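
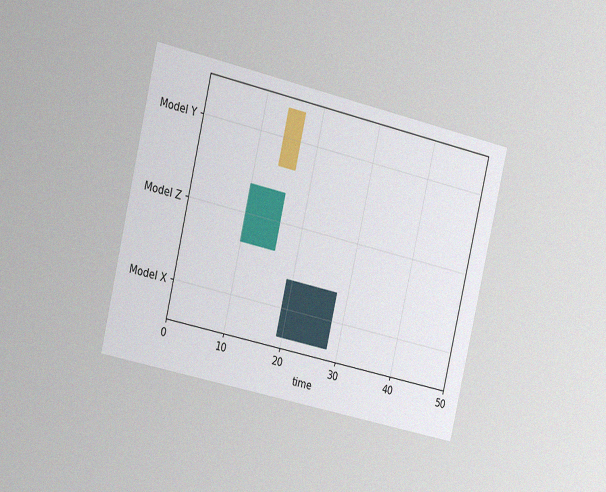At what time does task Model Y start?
14

The chart is tilted about 13° clockwise and viewed slightly from the left, with some photo noise. The Model Y bar begins at t=14.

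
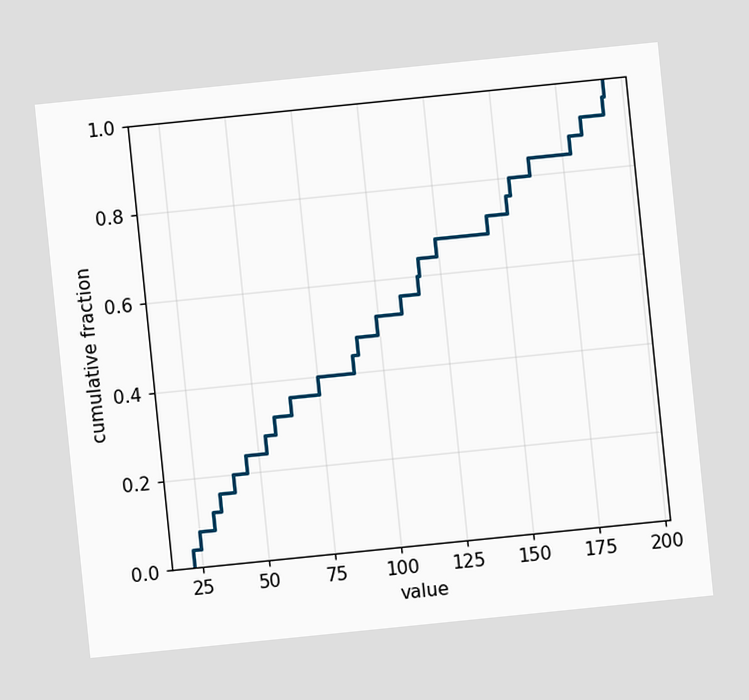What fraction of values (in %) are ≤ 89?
The chart is tilted about 6° counter-clockwise. At x=89 the ECDF step is at 44%.

44%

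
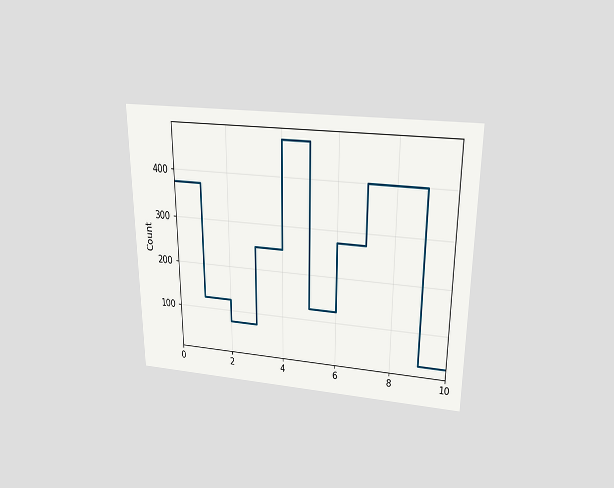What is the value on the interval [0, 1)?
375

The chart is viewed slightly from above. On [0, 1) the step sits at 375.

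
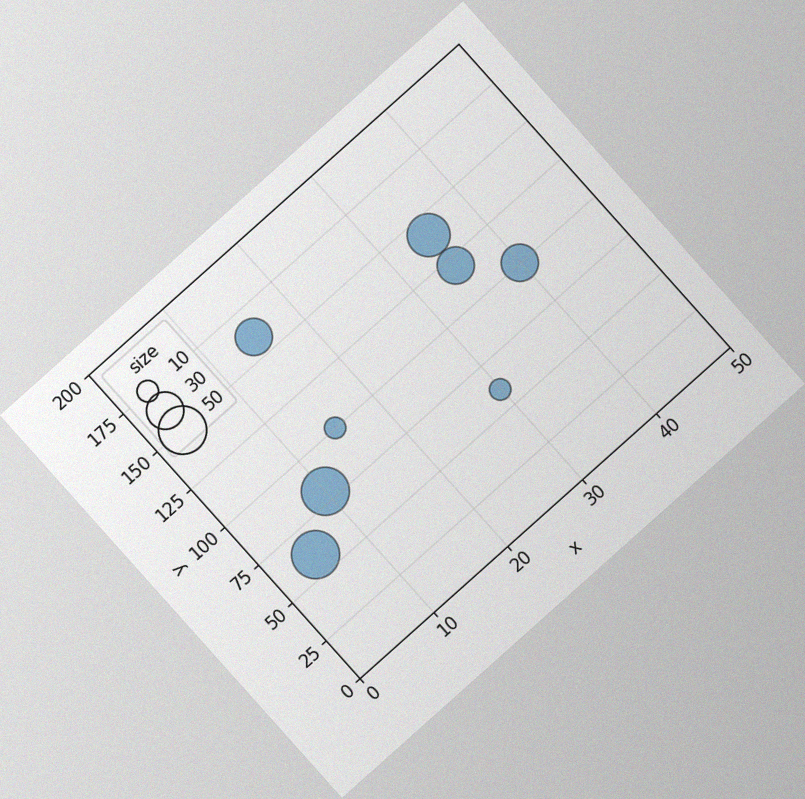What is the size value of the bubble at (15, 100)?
10

The chart is tilted about 42° counter-clockwise, with some photo noise. Matching the bubble at (15, 100) against the size legend gives 10.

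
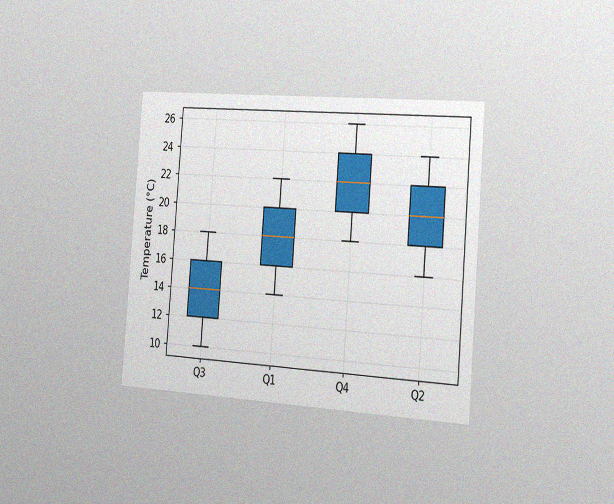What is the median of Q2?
The chart is tilted about 4° clockwise and viewed slightly from the right, with some photo noise. The median line in the Q2 box sits at 20°C.

20°C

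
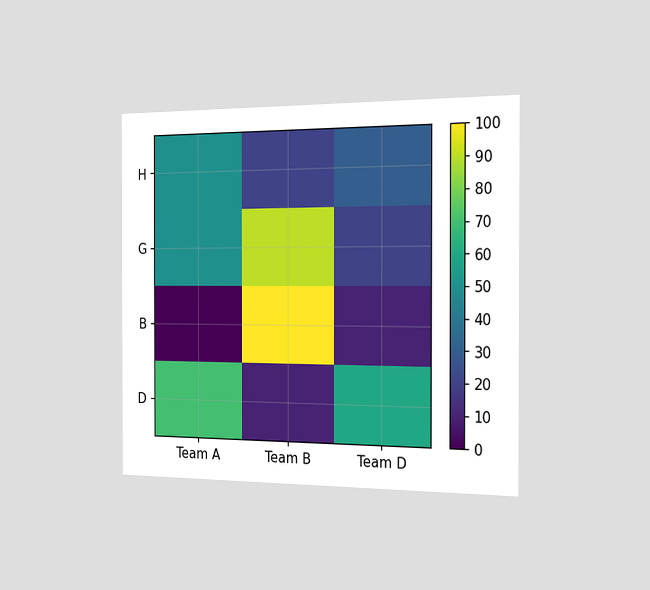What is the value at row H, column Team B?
20

The chart is viewed slightly from the right. Matching cell (H, Team B) against the colorbar gives 20.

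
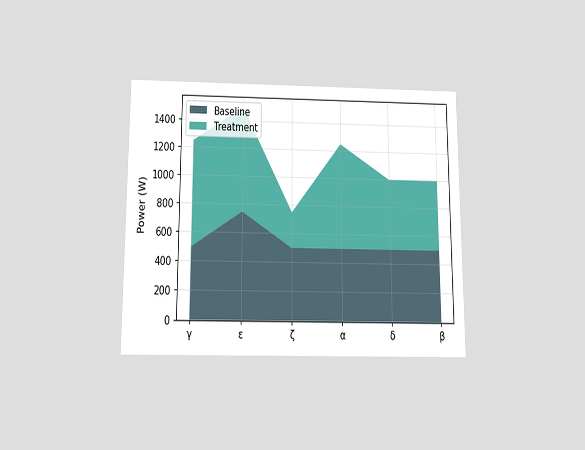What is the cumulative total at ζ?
The chart is viewed slightly from below. The stacked total at ζ reaches 750W.

750W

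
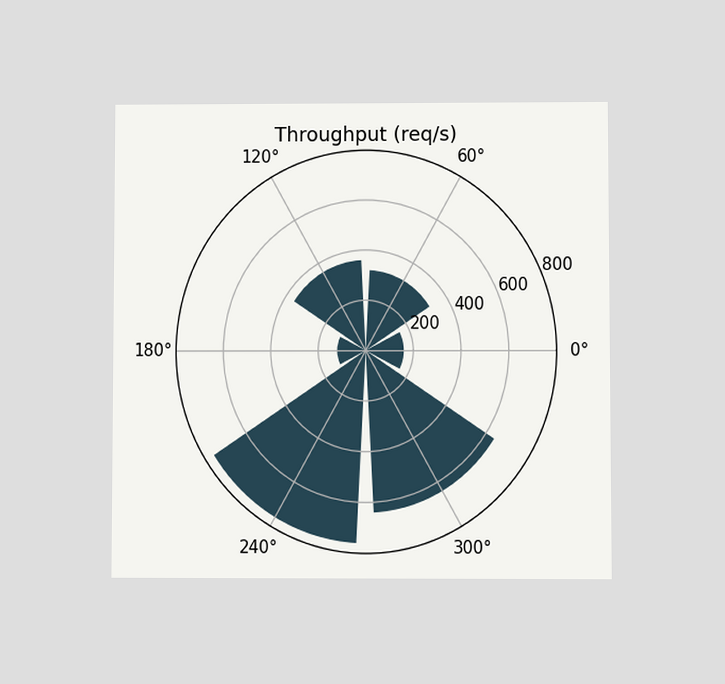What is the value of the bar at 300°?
640req/s

The chart is viewed at a slight angle. The bar at 300° reaches 640req/s on the radial axis.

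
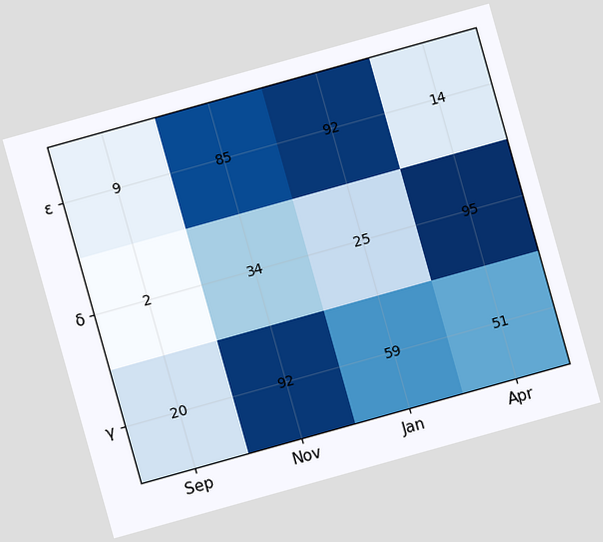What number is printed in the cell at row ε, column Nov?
85

The chart is tilted about 16° counter-clockwise. The (ε, Nov) cell reads 85.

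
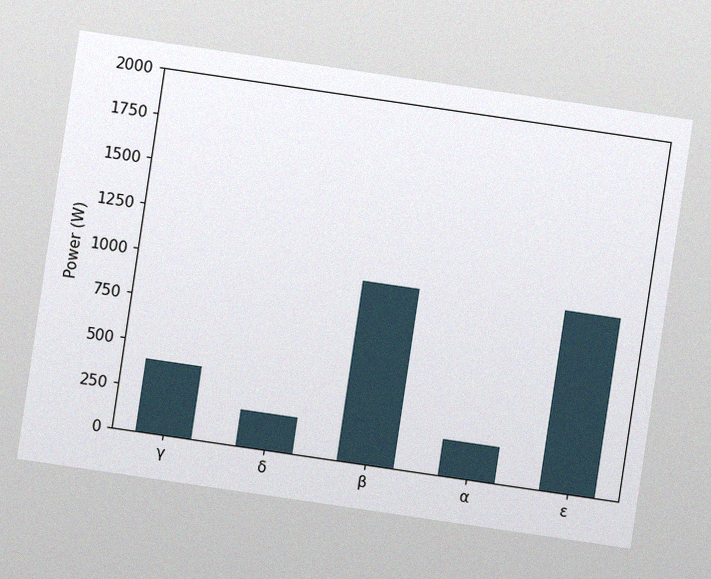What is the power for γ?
400W

The chart is tilted about 8° clockwise, with some photo noise. Reading along the chart's y-axis, the γ bar reaches 400W.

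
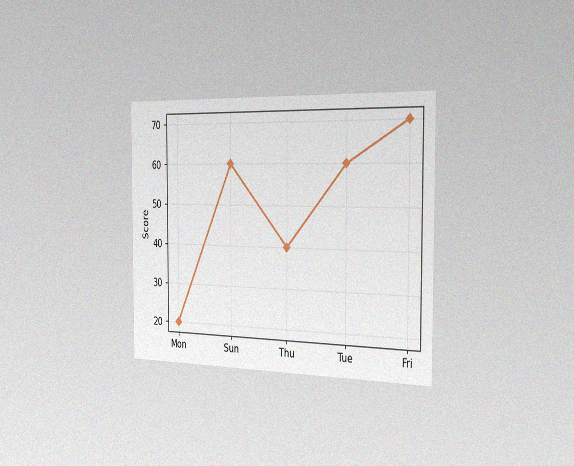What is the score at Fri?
The chart is viewed slightly from the right, with some photo noise. At Fri, the line is at 70.

70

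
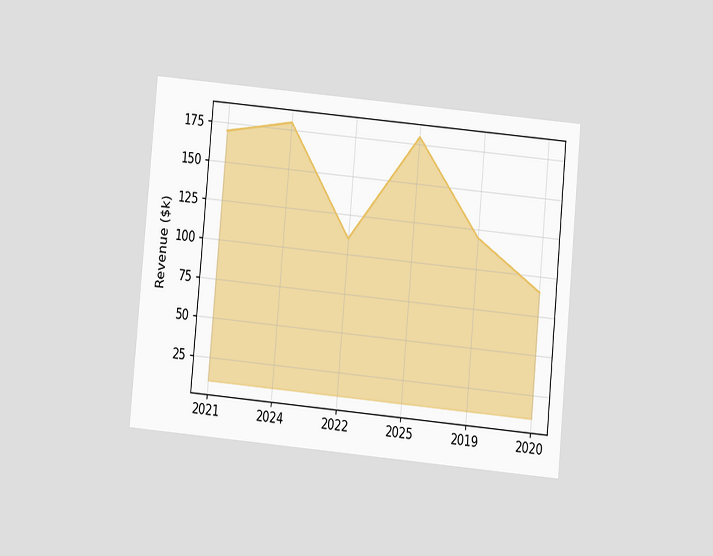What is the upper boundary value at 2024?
The chart is tilted about 5° clockwise and viewed at a slight angle. At 2024 the upper boundary is at $180k.

$180k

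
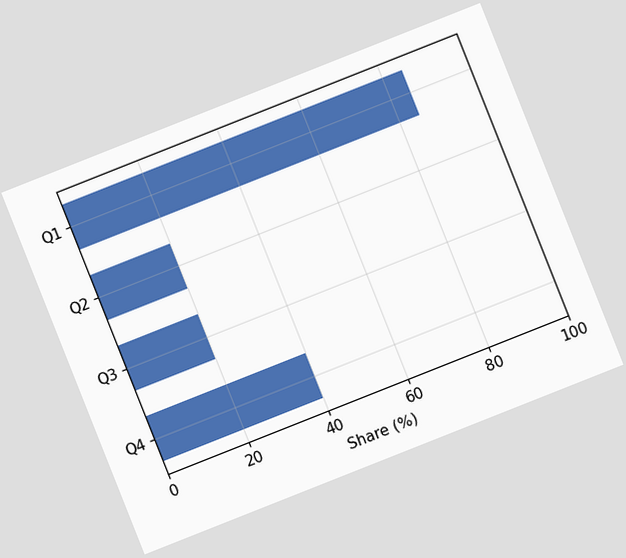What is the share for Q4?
40%

The chart is tilted about 22° counter-clockwise. Reading along the chart's x-axis, the Q4 bar reaches 40%.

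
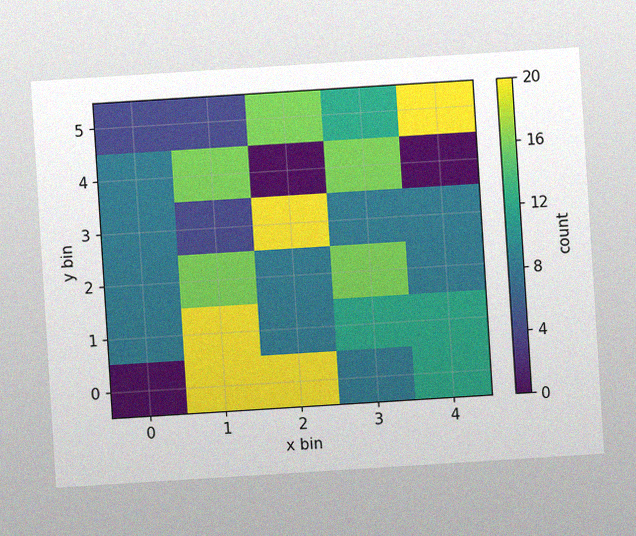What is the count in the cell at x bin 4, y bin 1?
12

The chart is tilted about 4° counter-clockwise, with some photo noise. Matching the cell (4, 1) against the colorbar gives 12.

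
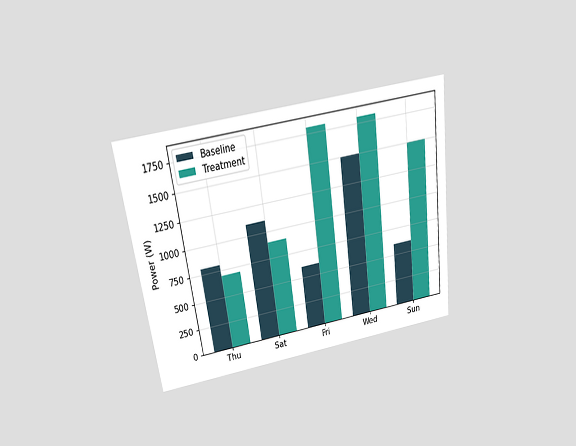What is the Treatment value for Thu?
700W

The chart is tilted about 8° counter-clockwise and viewed slightly from above. The Treatment bar at Thu reaches 700W on the y-axis.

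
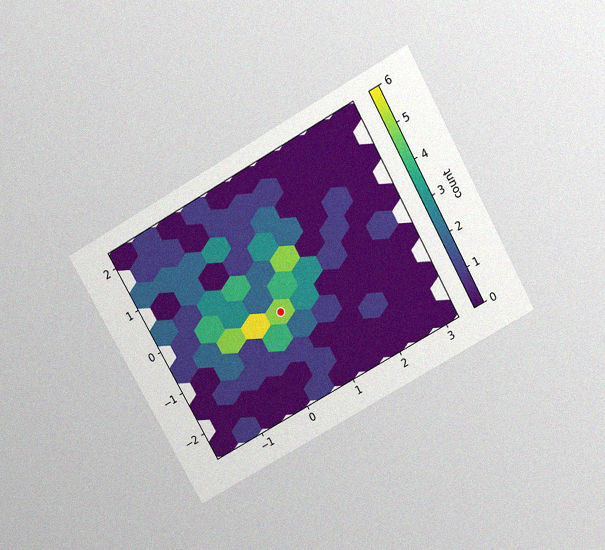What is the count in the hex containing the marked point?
The chart is tilted about 29° counter-clockwise and viewed slightly from above, with some photo noise. The marked hex reads 5 on the colorbar.

5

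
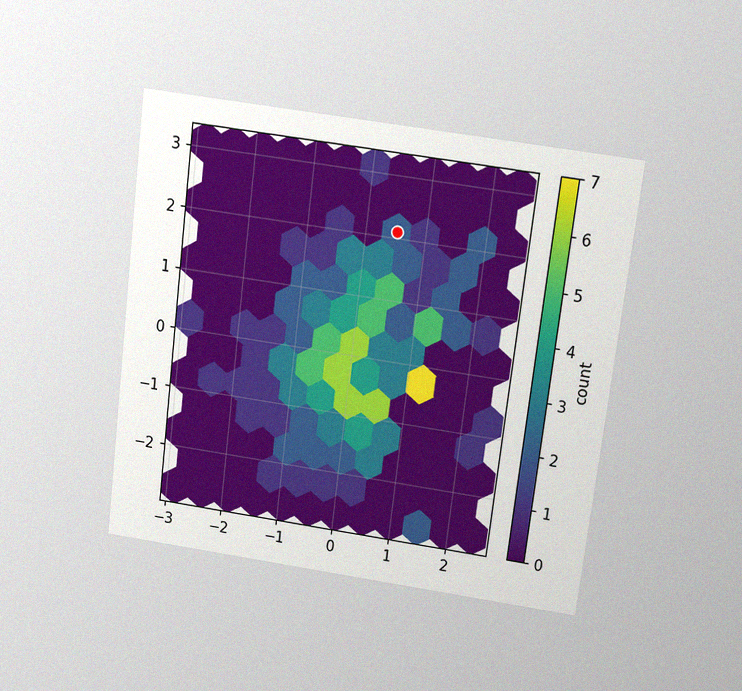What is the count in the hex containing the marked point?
The chart is tilted about 7° clockwise and viewed slightly from above, with some photo noise. The marked hex reads 2 on the colorbar.

2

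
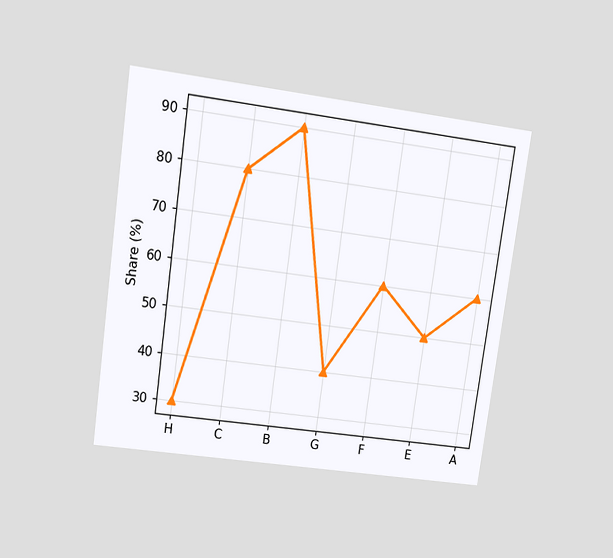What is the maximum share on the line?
90%

The chart is tilted about 8° clockwise and viewed at a slight angle. The highest point is at B, and reading across to the y-axis gives 90%.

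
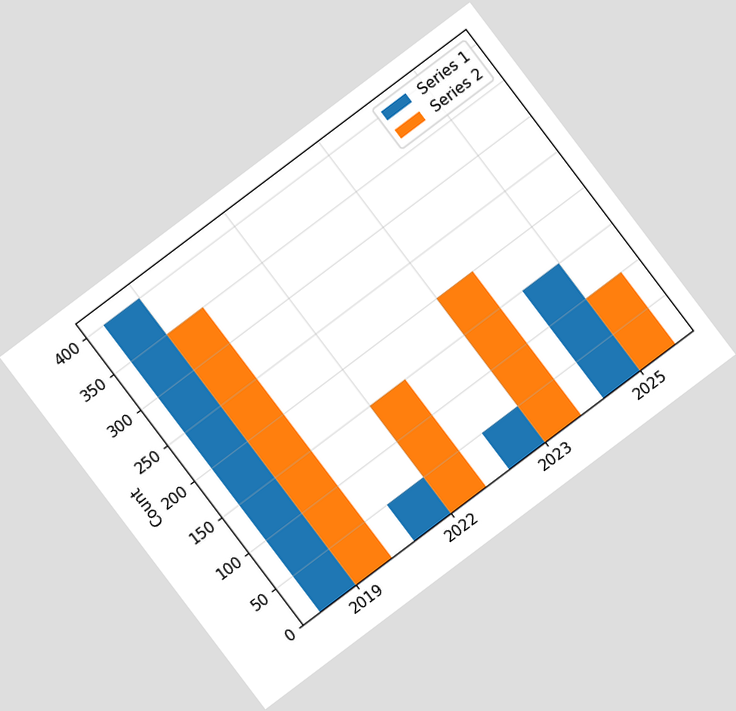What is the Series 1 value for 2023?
50

The chart is tilted about 37° counter-clockwise. The Series 1 bar at 2023 reaches 50 on the y-axis.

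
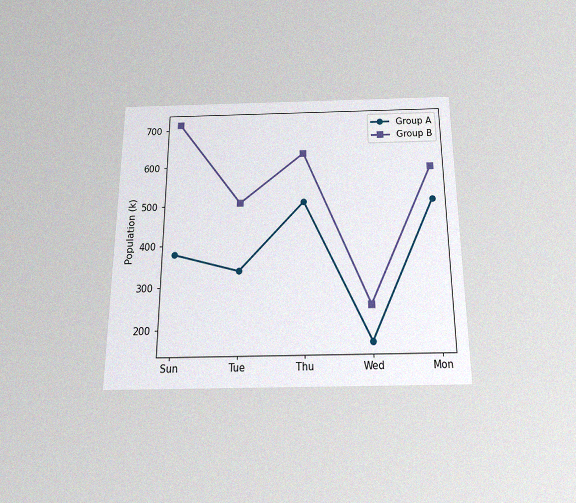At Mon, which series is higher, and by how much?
Group B, by 84k

The chart is viewed slightly from below, with some photo noise. At Mon, Group B sits above the other line by 84k.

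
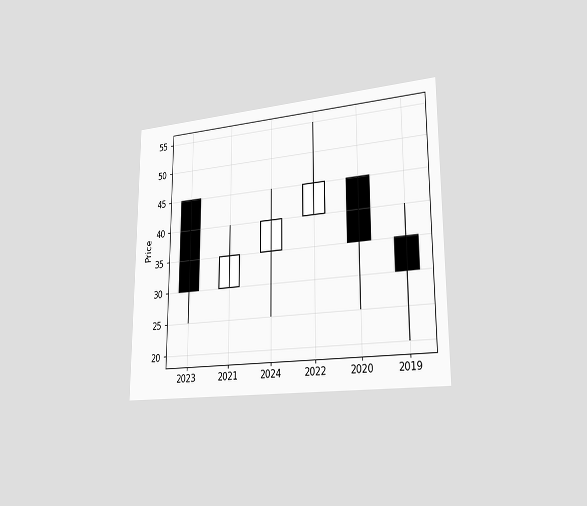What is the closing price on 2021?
The chart is viewed slightly from the right. The 2021 candle closes at 35.

35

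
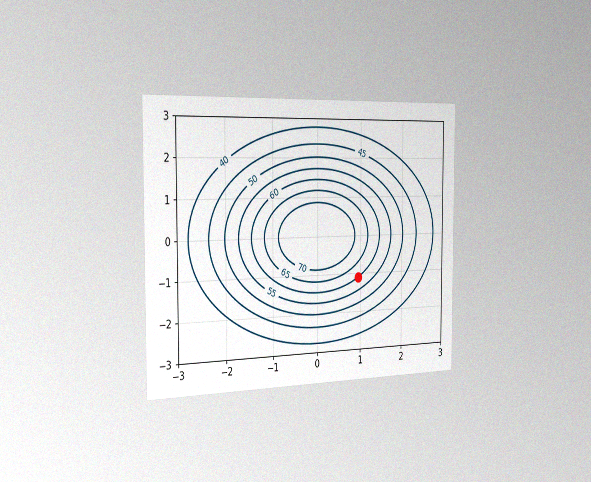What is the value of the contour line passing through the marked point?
60

The chart is viewed slightly from the left, with some photo noise. The marked point sits on the contour labelled 60.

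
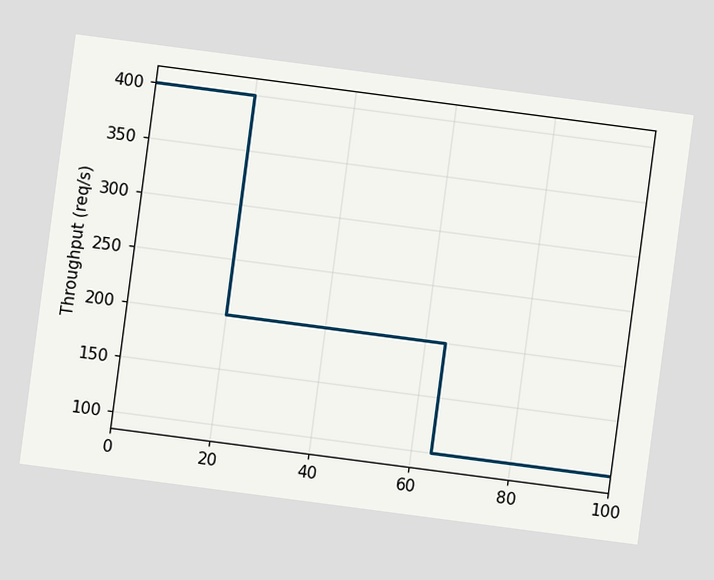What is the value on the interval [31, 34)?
200req/s

The chart is tilted about 7° clockwise. On [31, 34) the step sits at 200req/s.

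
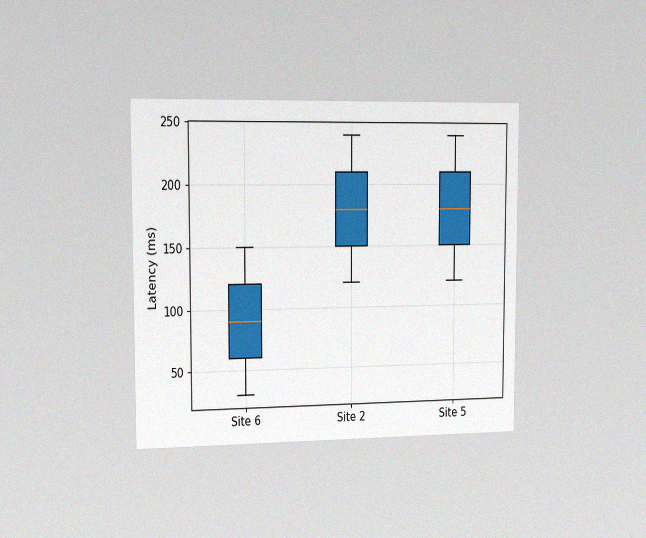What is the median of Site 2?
The chart is viewed slightly from the left, with some photo noise. The median line in the Site 2 box sits at 180ms.

180ms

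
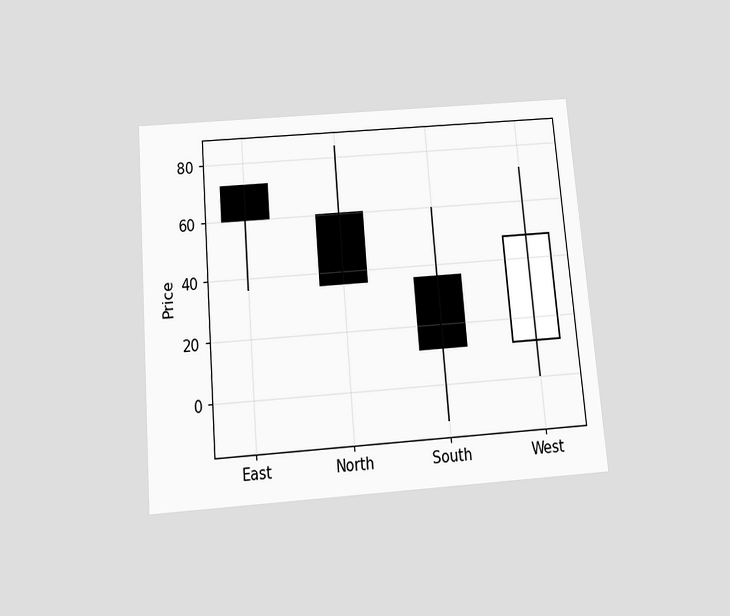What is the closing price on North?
The chart is tilted about 5° counter-clockwise and viewed slightly from below. The North candle closes at 36.

36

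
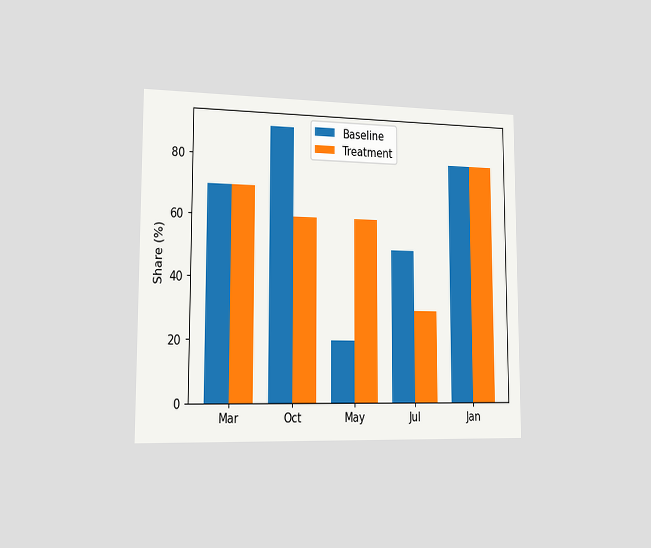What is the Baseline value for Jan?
The chart is viewed slightly from the left. The Baseline bar at Jan reaches 80% on the y-axis.

80%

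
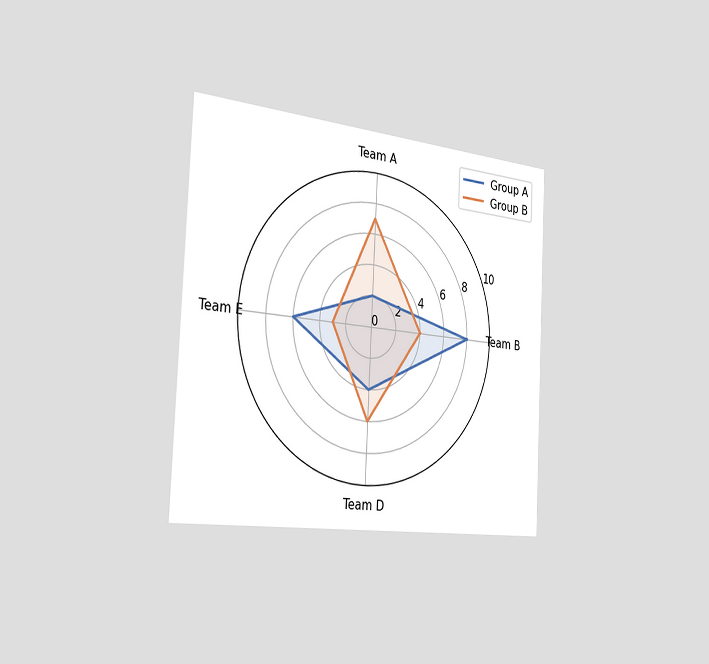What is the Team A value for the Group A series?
2

The chart is tilted about 3° clockwise and viewed slightly from the left. On the Team A axis, Group A reaches 2.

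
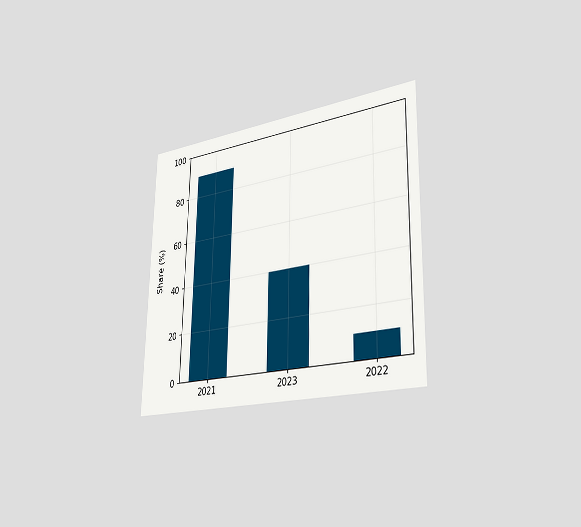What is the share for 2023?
The chart is viewed slightly from the right. Reading along the chart's y-axis, the 2023 bar reaches 40%.

40%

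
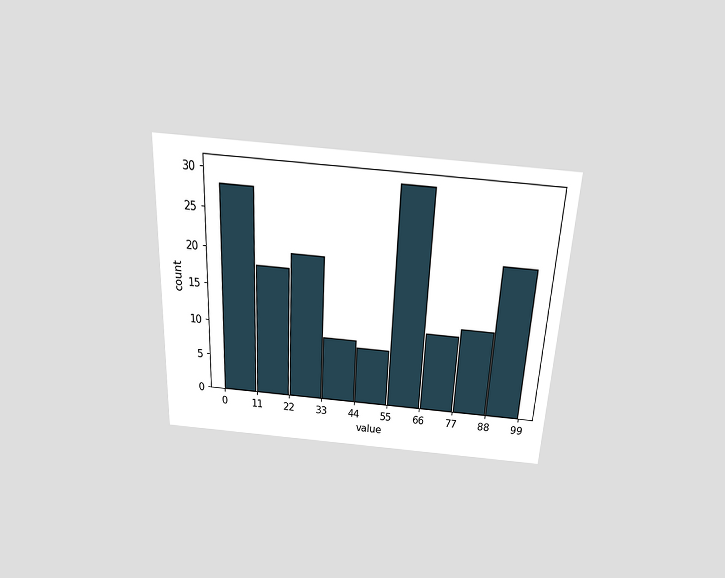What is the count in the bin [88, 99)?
21

The chart is tilted about 3° clockwise and viewed slightly from above. The [88, 99) bin has height 21.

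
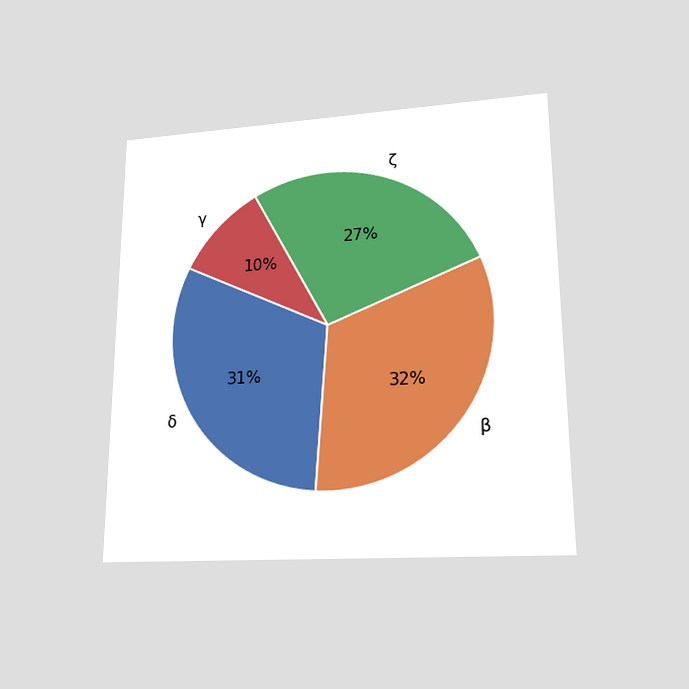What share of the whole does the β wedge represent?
The chart is viewed at a slight angle. The β slice takes up 32% of the pie.

32%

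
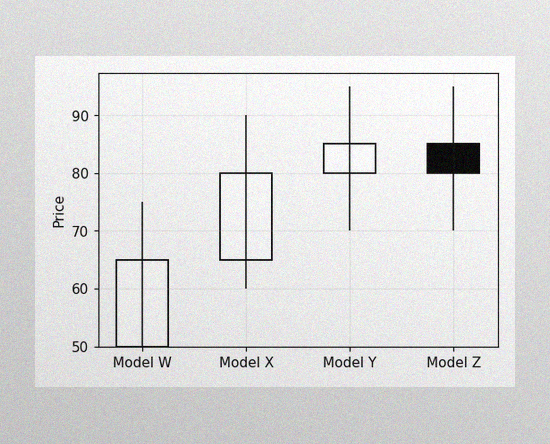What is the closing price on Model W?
The image has some photo noise and uneven lighting. The Model W candle closes at 65.

65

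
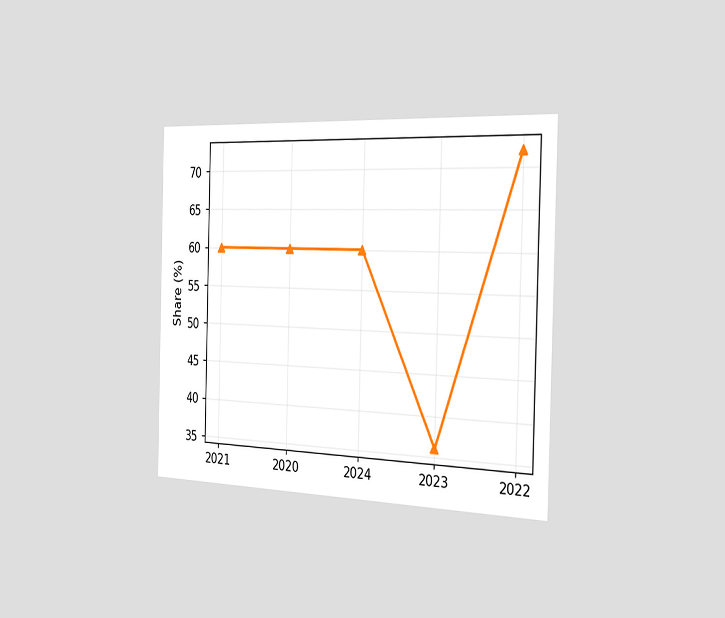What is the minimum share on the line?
The chart is viewed slightly from the right. The lowest point is at 2023, and reading across to the y-axis gives 36%.

36%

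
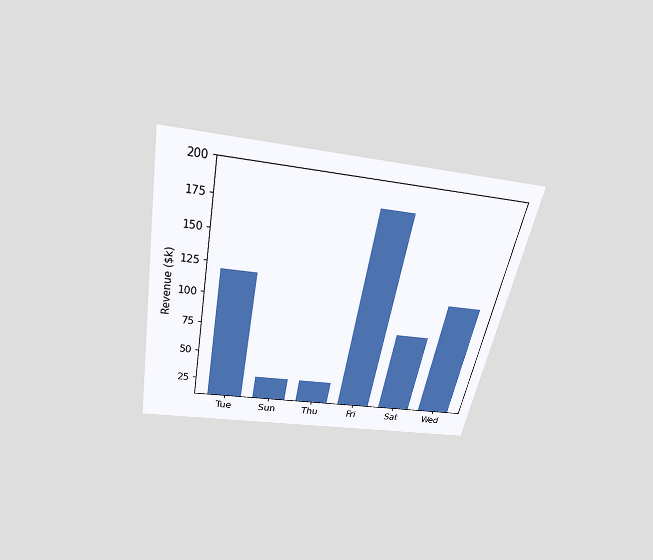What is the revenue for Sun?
$30k

The chart is tilted about 11° clockwise and viewed slightly from above. Reading along the chart's y-axis, the Sun bar reaches $30k.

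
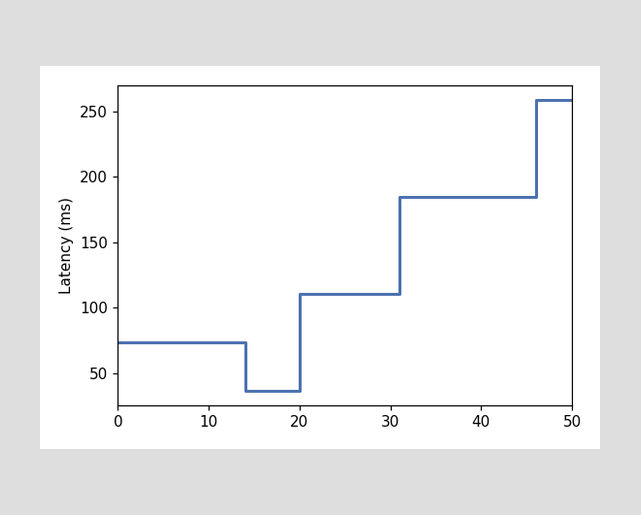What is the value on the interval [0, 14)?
74ms

On [0, 14) the step sits at 74ms.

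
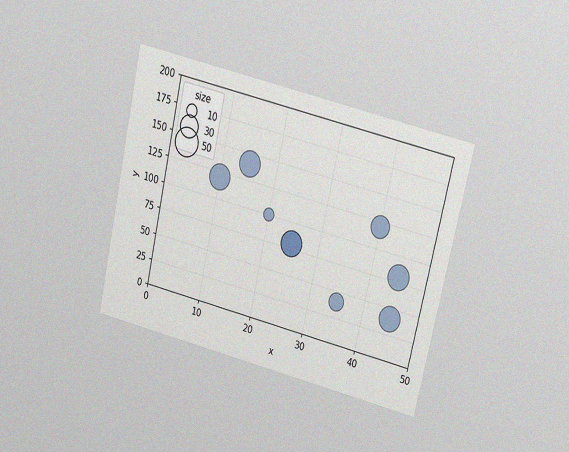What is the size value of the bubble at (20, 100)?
10

The chart is tilted about 13° clockwise and viewed at a slight angle, with some photo noise. Matching the bubble at (20, 100) against the size legend gives 10.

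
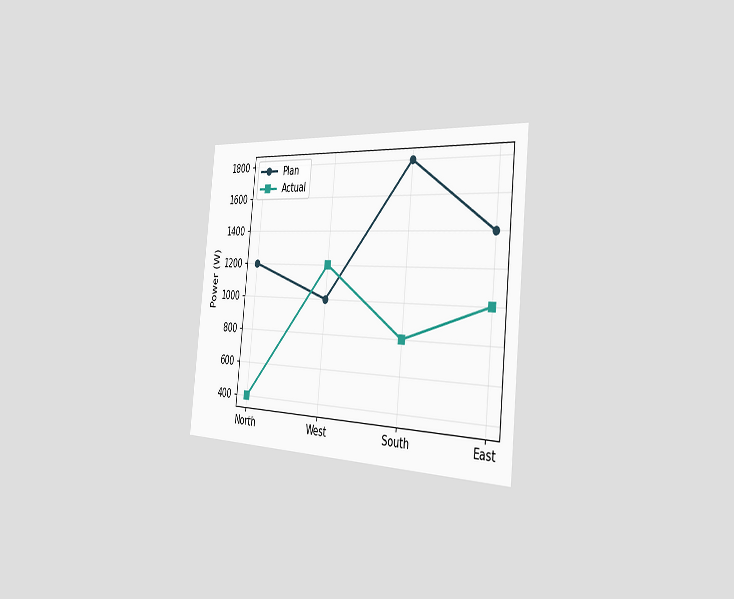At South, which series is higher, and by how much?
Plan, by 1000W

The chart is tilted about 6° clockwise and viewed slightly from the right. At South, Plan sits above the other line by 1000W.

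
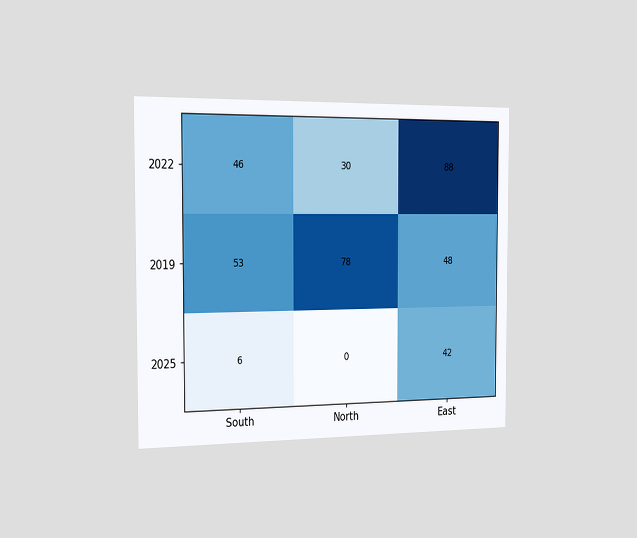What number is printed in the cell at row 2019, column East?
The chart is viewed slightly from the left. The (2019, East) cell reads 48.

48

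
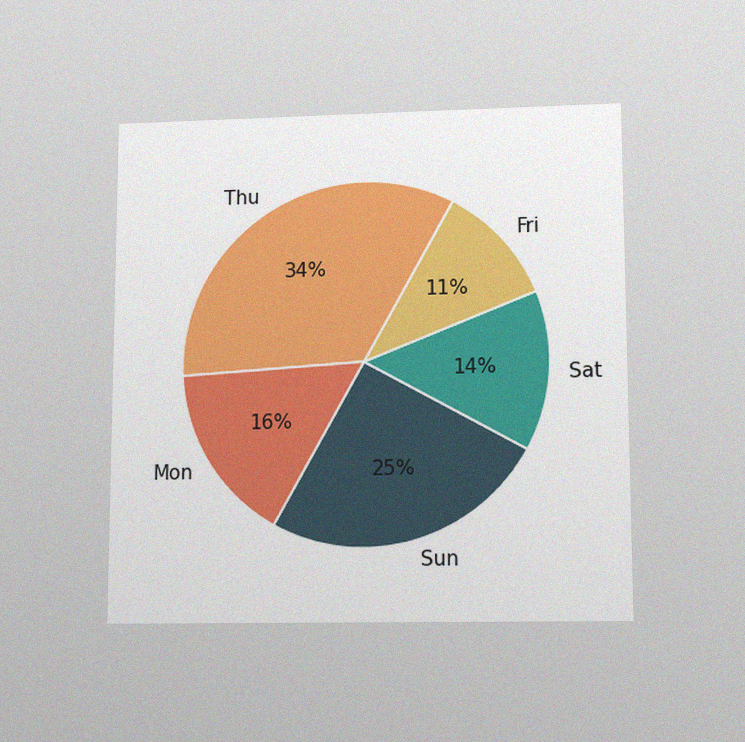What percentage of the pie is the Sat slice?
The chart is viewed slightly from below, with some photo noise. The Sat slice takes up 14% of the pie.

14%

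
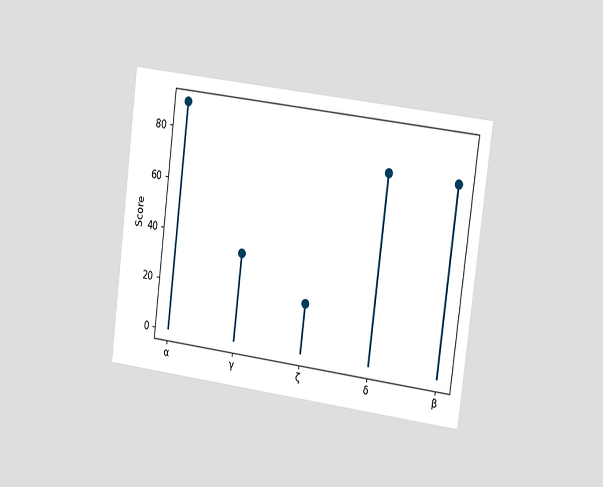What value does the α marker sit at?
The chart is tilted about 7° clockwise and viewed slightly from the right. The α marker sits at 90.

90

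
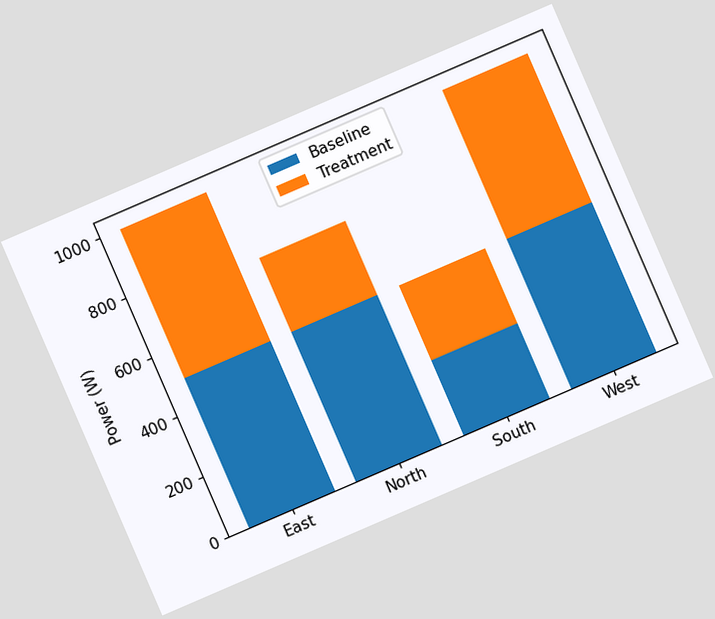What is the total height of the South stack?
500W

The chart is tilted about 23° counter-clockwise. The South stack's top reaches 500W on the y-axis.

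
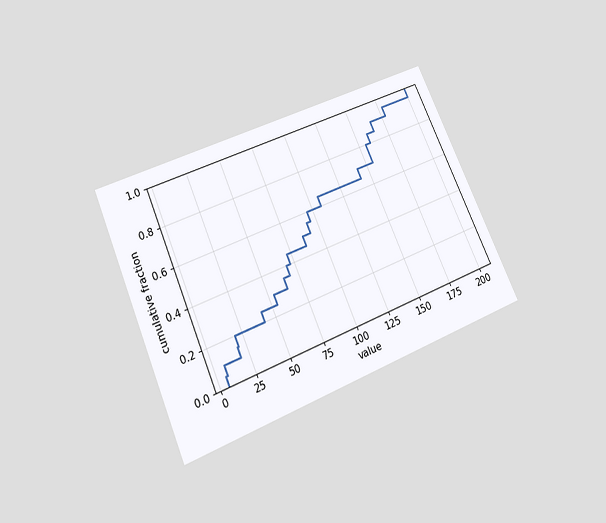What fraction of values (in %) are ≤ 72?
The chart is tilted about 24° counter-clockwise and viewed slightly from below. At x=72 the ECDF step is at 45%.

45%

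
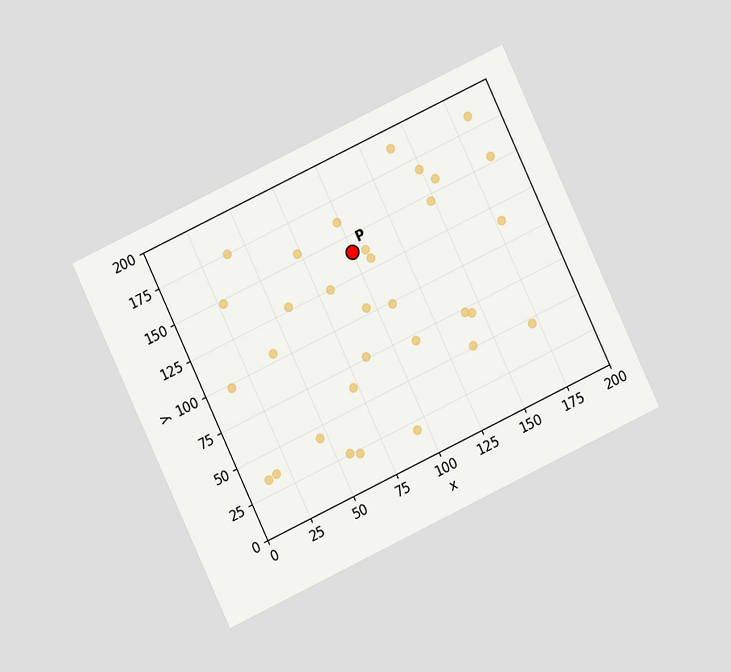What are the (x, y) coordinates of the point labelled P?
(100, 140)

The chart is tilted about 25° counter-clockwise and viewed at a slight angle. Following the gridlines from P to each axis, P sits at (100, 140).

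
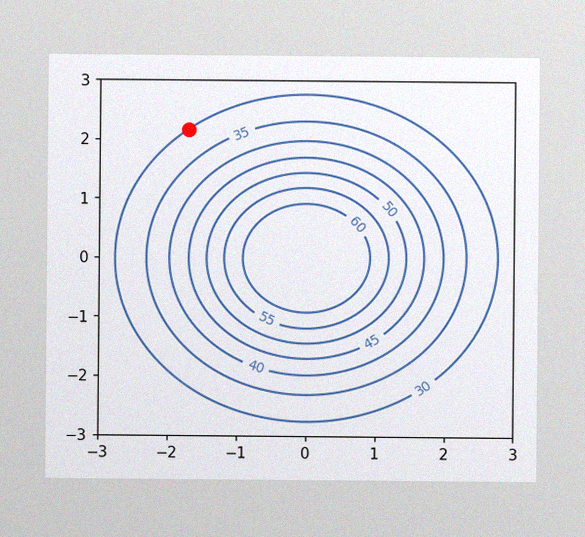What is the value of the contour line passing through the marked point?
The image has some photo noise and uneven lighting. The marked point sits on the contour labelled 30.

30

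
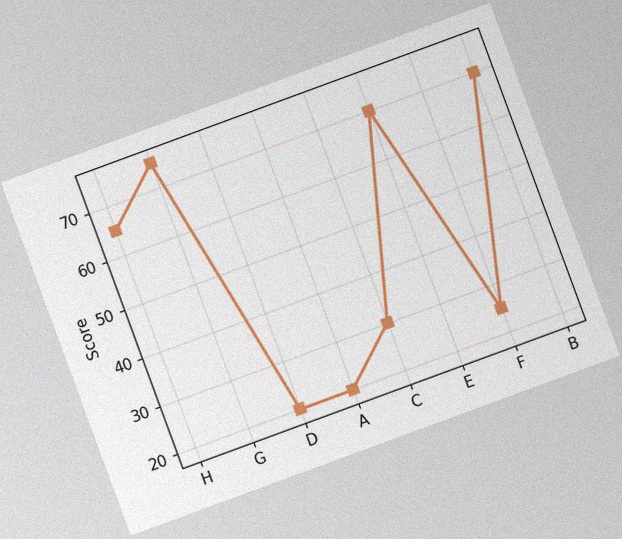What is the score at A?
The chart is tilted about 20° counter-clockwise, with some photo noise. At A, the line is at 20.

20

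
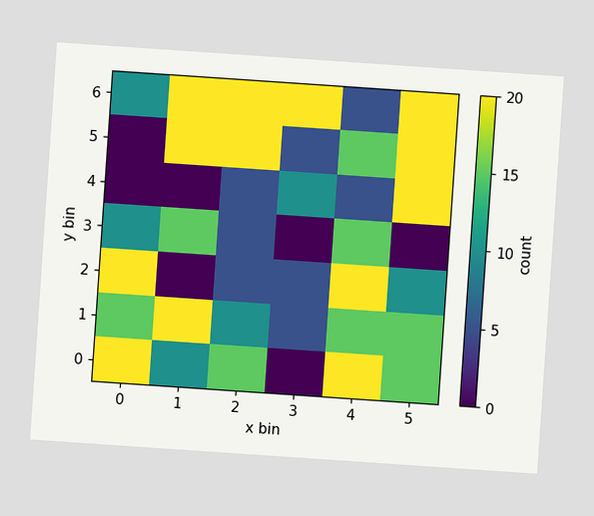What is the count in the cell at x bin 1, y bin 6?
The chart is tilted about 4° clockwise. Matching the cell (1, 6) against the colorbar gives 20.

20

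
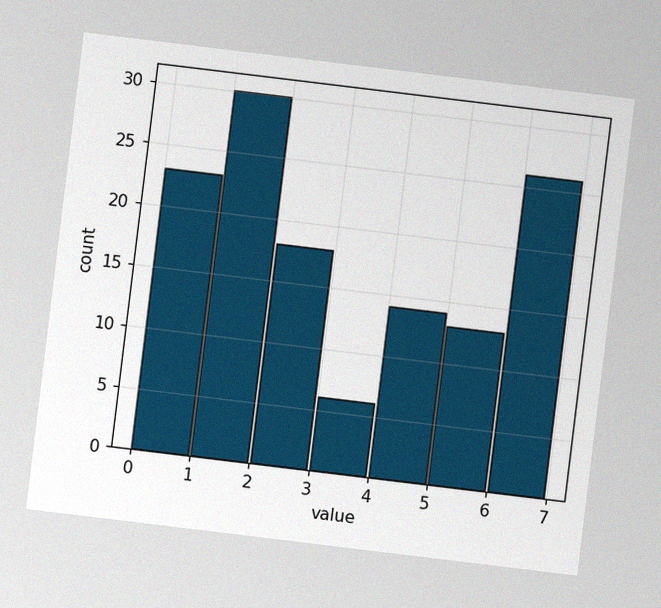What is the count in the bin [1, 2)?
The chart is tilted about 7° clockwise, with some photo noise. The [1, 2) bin has height 30.

30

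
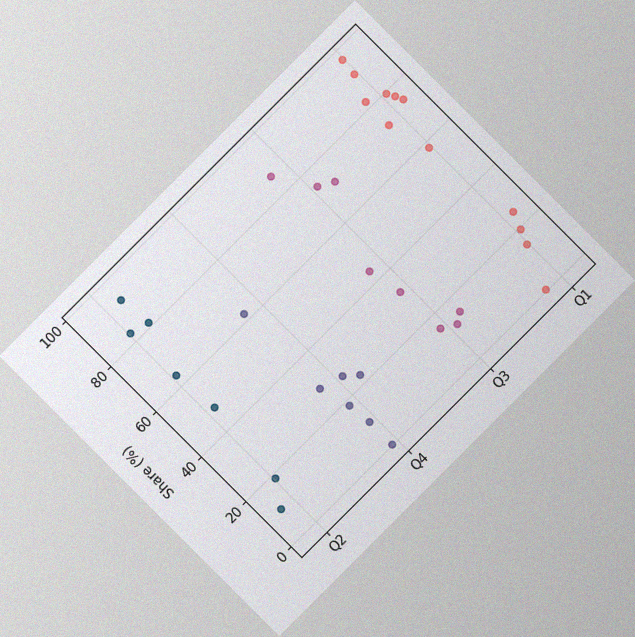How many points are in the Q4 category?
7

The chart is tilted about 45° counter-clockwise, with some photo noise. Counting the markers in the Q4 column gives 7.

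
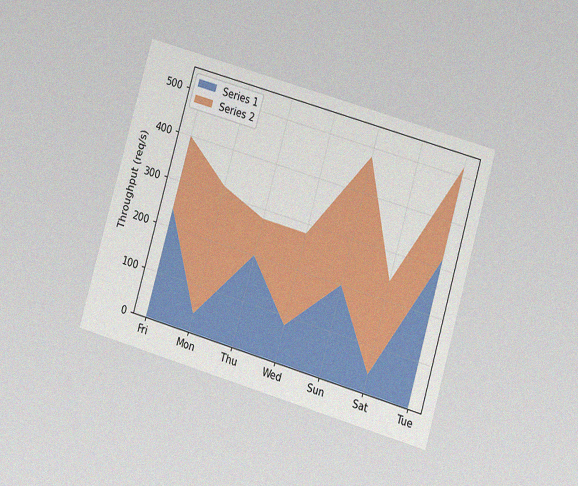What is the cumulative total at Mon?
320req/s

The chart is tilted about 16° clockwise and viewed at a slight angle, with some photo noise. The stacked total at Mon reaches 320req/s.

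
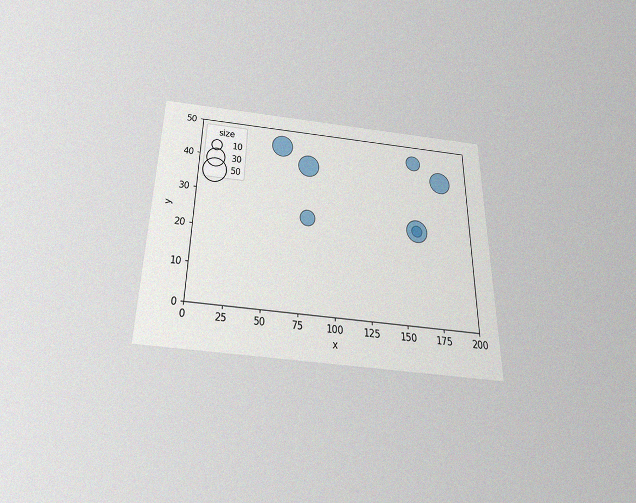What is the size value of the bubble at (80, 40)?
The chart is viewed slightly from below, with some photo noise. Matching the bubble at (80, 40) against the size legend gives 40.

40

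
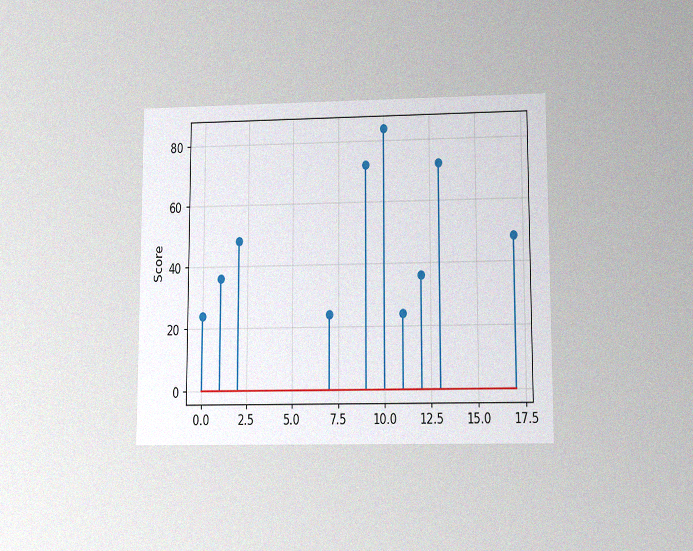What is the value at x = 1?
The chart is viewed at a slight angle, with some photo noise. The stem at x=1 reaches 36.

36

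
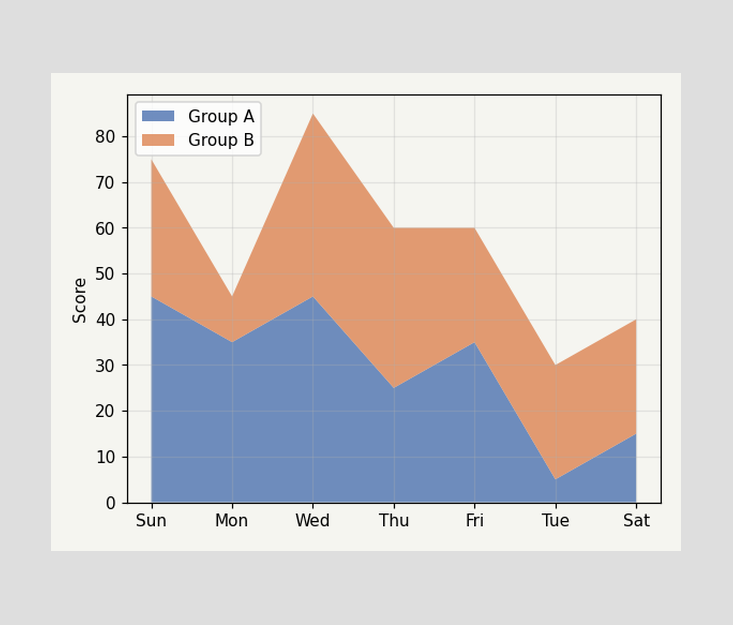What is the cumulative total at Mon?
45

The stacked total at Mon reaches 45.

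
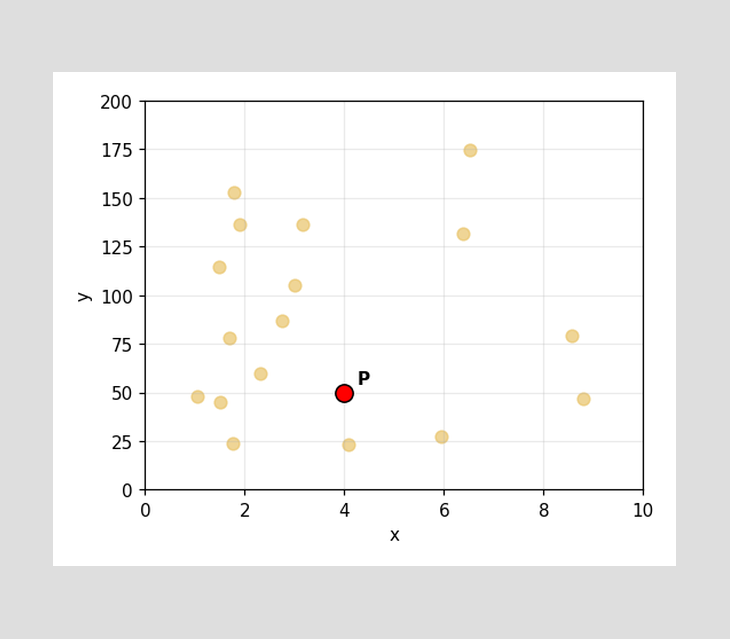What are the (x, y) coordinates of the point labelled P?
Following the gridlines from P to each axis, P sits at (4, 50).

(4, 50)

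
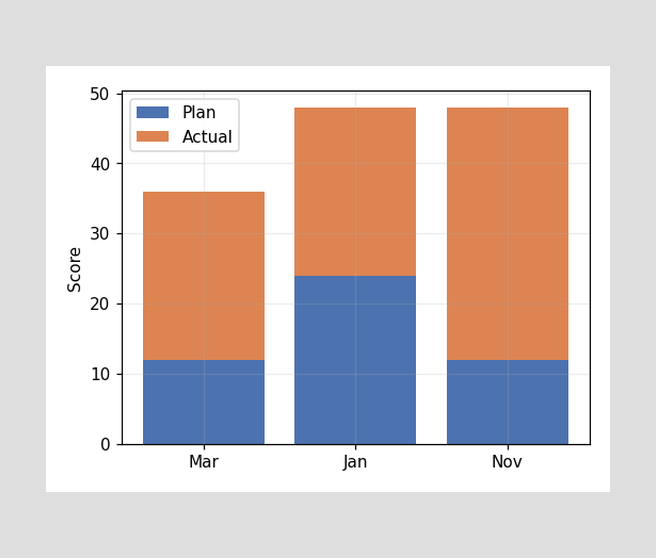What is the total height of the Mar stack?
The Mar stack's top reaches 36 on the y-axis.

36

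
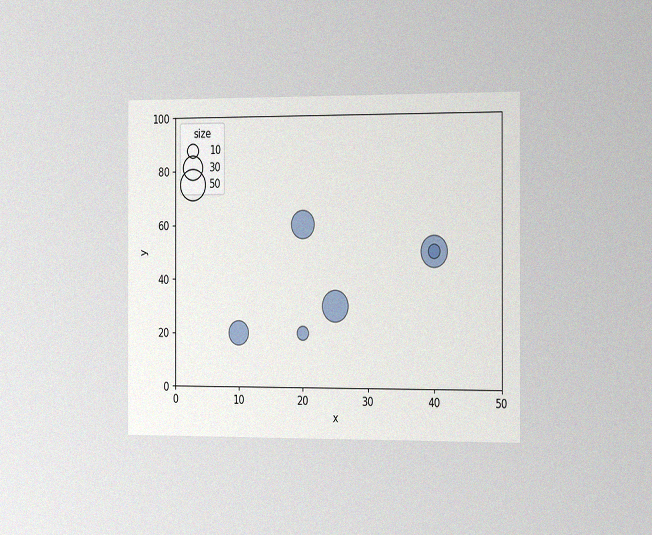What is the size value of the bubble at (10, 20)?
30

The chart is viewed slightly from the right, with some photo noise. Matching the bubble at (10, 20) against the size legend gives 30.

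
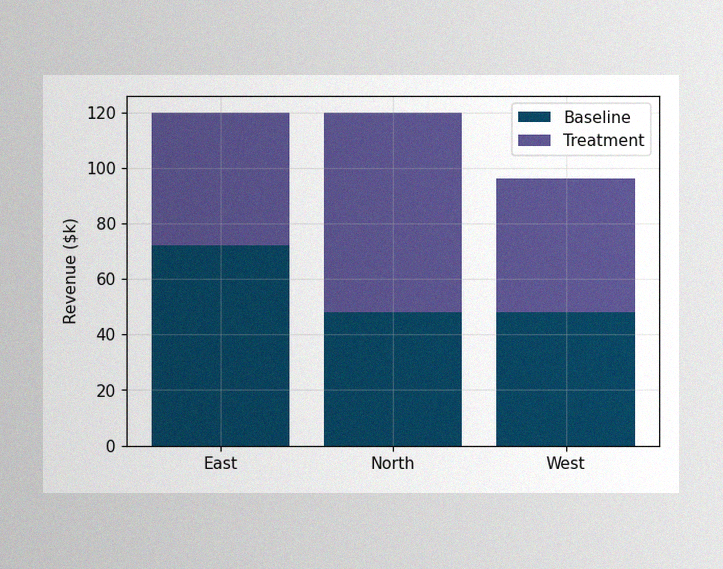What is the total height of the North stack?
$120k

The image has some photo noise and uneven lighting. The North stack's top reaches $120k on the y-axis.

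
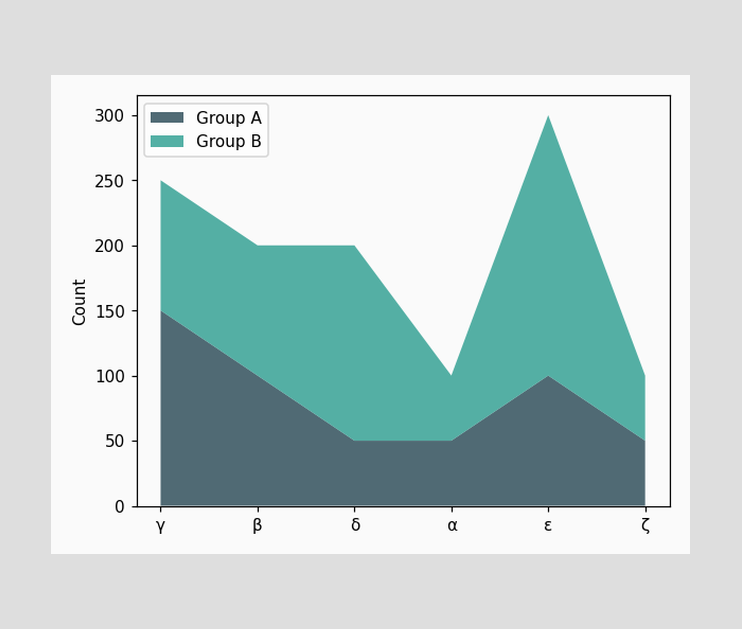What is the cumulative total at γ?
250

The stacked total at γ reaches 250.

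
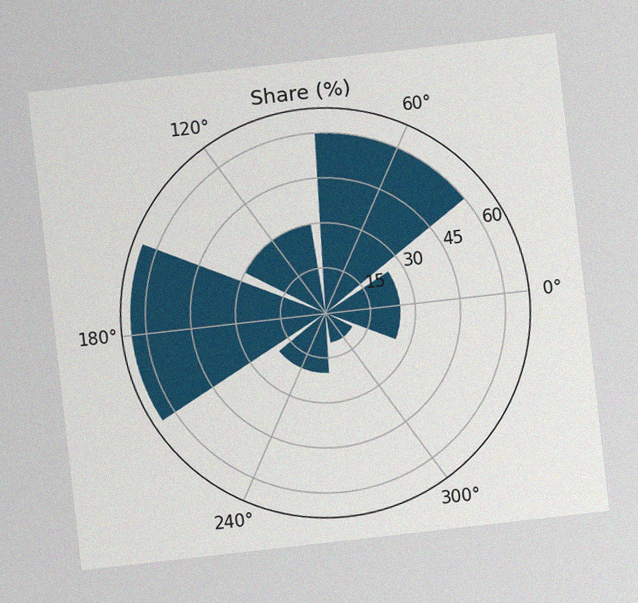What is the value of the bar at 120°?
30%

The chart is tilted about 6° counter-clockwise, with some photo noise. The bar at 120° reaches 30% on the radial axis.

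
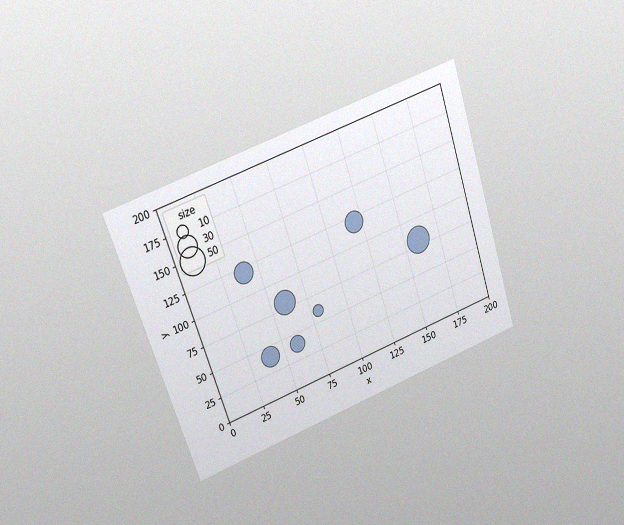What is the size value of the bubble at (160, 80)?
50

The chart is tilted about 19° counter-clockwise and viewed at a slight angle, with some photo noise. Matching the bubble at (160, 80) against the size legend gives 50.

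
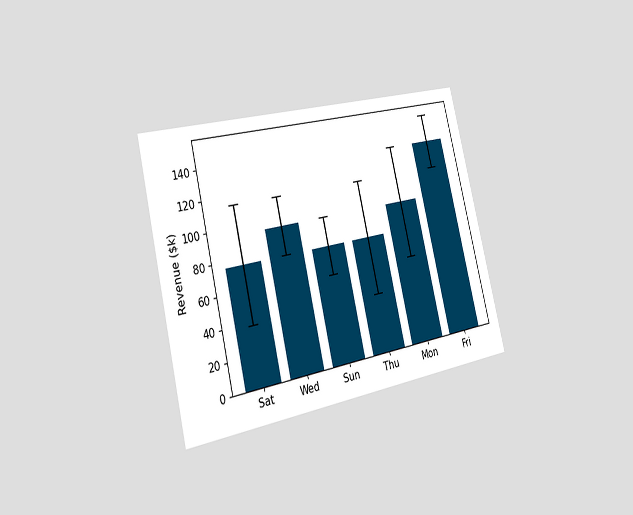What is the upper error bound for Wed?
$114k

The chart is tilted about 13° counter-clockwise and viewed slightly from the left. The Wed bar's upper whisker reaches $114k.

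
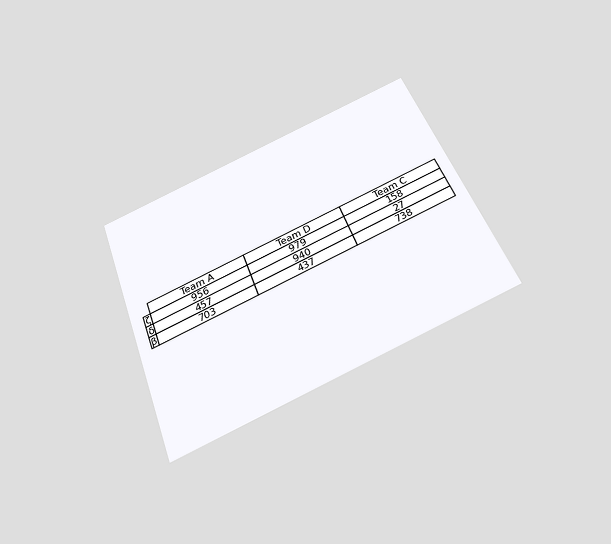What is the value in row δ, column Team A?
The chart is tilted about 21° counter-clockwise and viewed slightly from below. The (δ, Team A) cell reads 457.

457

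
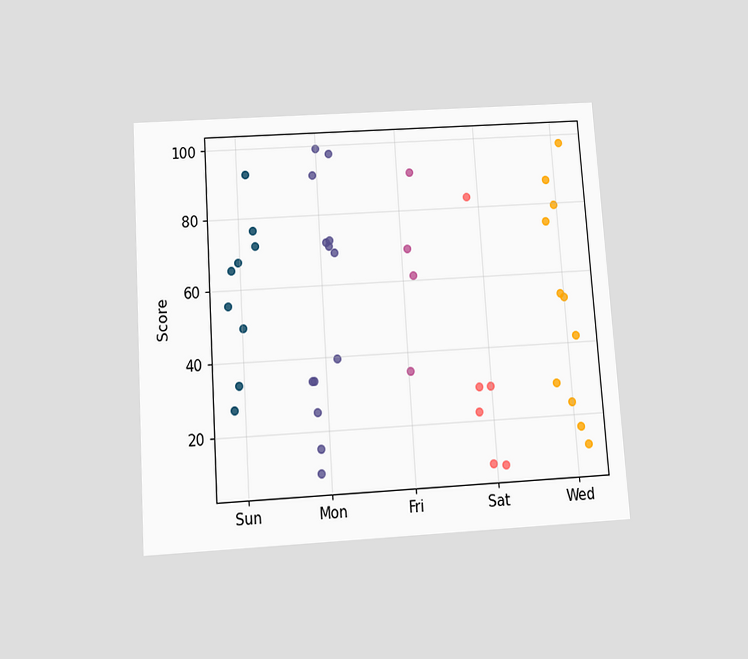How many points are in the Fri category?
4

The chart is tilted about 4° counter-clockwise and viewed slightly from below. Counting the markers in the Fri column gives 4.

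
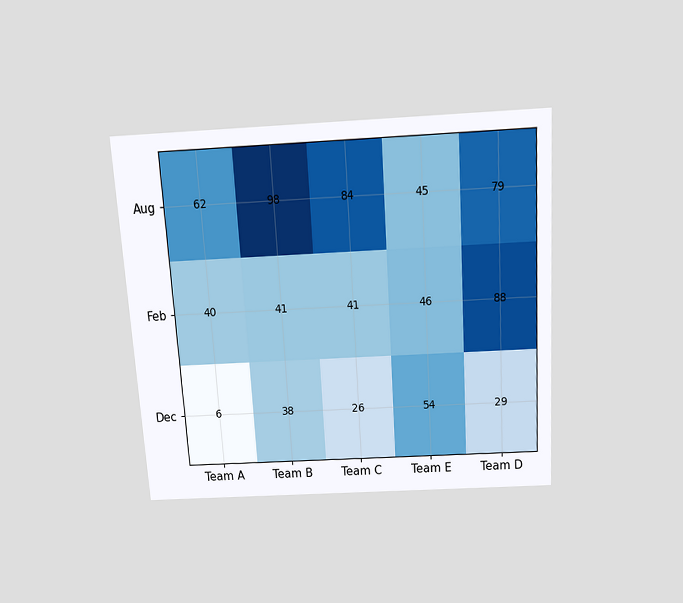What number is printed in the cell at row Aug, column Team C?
The chart is tilted about 4° counter-clockwise and viewed slightly from above. The (Aug, Team C) cell reads 84.

84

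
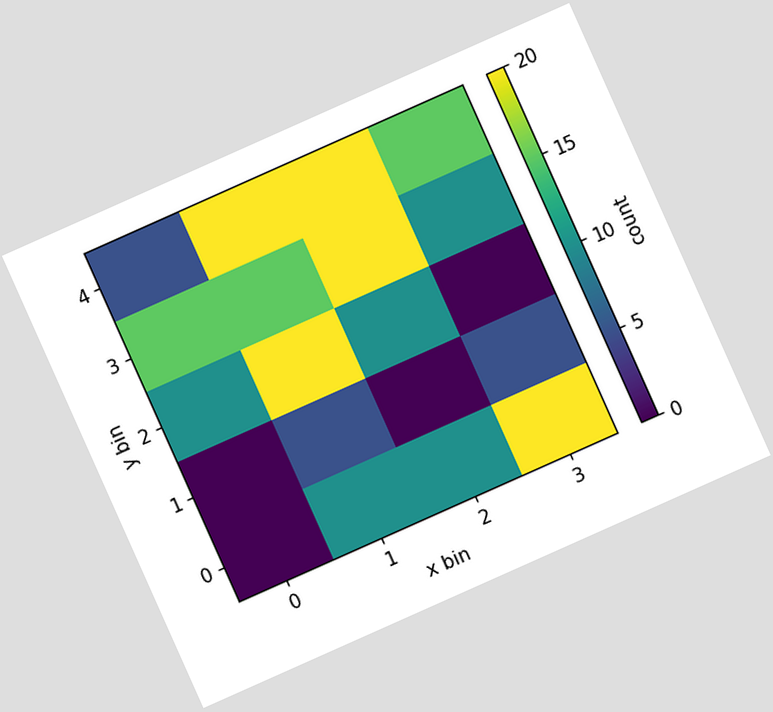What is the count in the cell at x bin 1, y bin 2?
The chart is tilted about 24° counter-clockwise. Matching the cell (1, 2) against the colorbar gives 20.

20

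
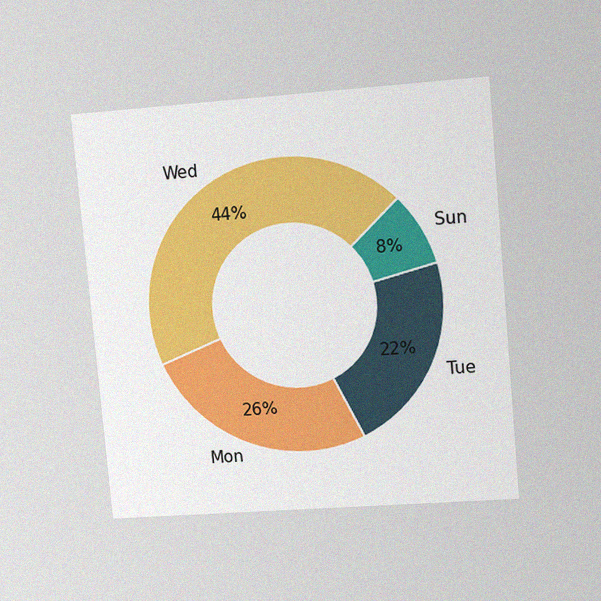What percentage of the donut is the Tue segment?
The chart is tilted about 5° counter-clockwise and viewed at a slight angle, with some photo noise. The Tue segment takes up 22% of the ring.

22%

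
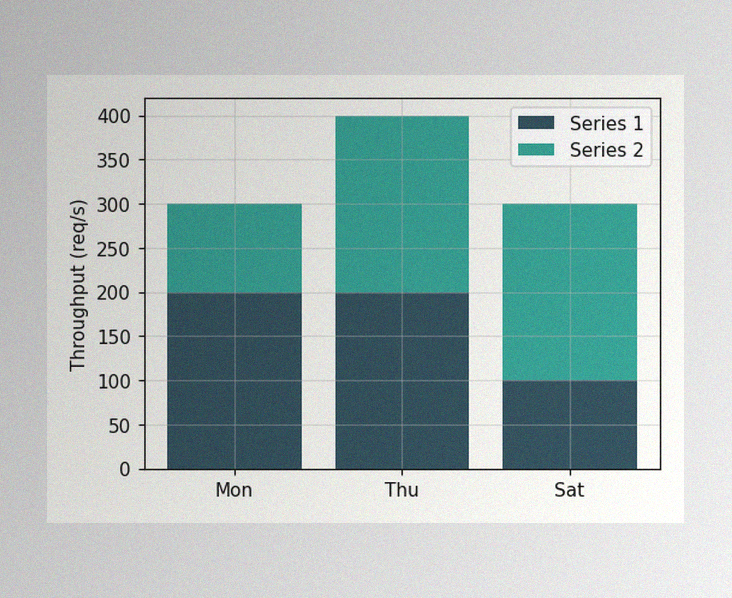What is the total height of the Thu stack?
The image has some photo noise and uneven lighting. The Thu stack's top reaches 400req/s on the y-axis.

400req/s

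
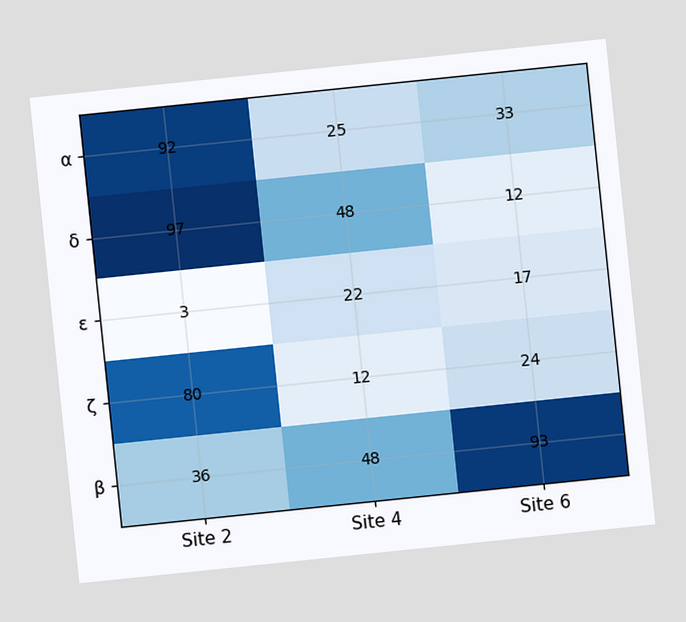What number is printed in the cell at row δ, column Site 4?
48

The chart is tilted about 6° counter-clockwise. The (δ, Site 4) cell reads 48.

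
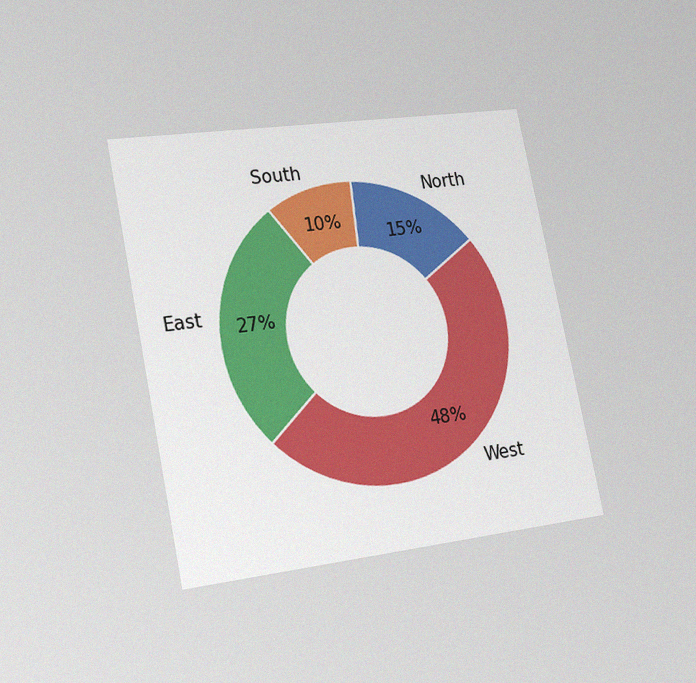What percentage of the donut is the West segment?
The chart is tilted about 12° counter-clockwise and viewed slightly from the left, with some photo noise. The West segment takes up 48% of the ring.

48%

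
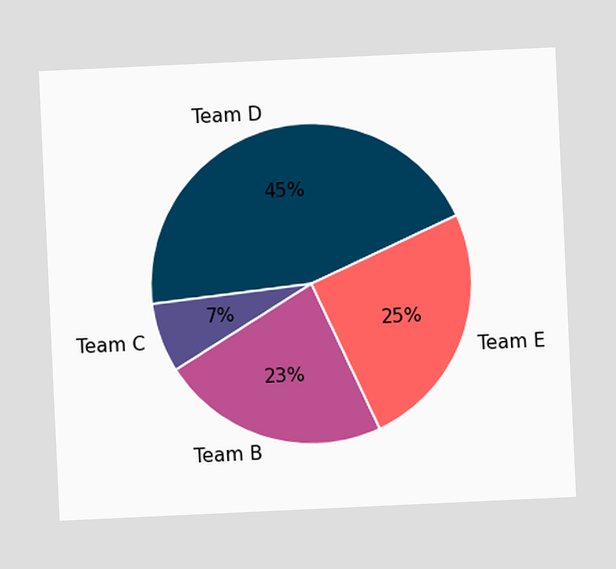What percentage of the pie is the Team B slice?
The chart is tilted about 3° counter-clockwise. The Team B slice takes up 23% of the pie.

23%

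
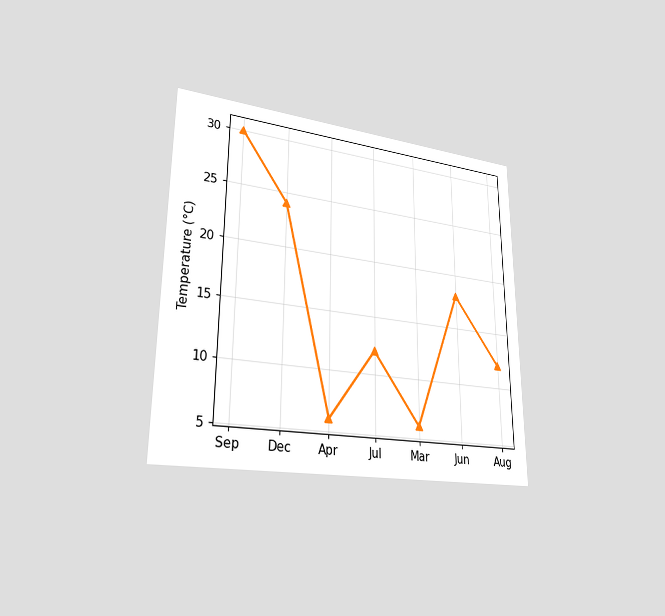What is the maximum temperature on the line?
The chart is viewed slightly from the left. The highest point is at Sep, and reading across to the y-axis gives 30°C.

30°C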